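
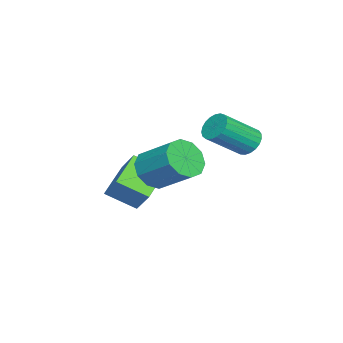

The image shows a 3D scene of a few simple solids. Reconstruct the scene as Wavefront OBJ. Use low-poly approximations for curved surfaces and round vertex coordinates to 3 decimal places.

v 1.217 2.169 -0.209
v 1.579 1.932 -0.771
v 2.646 0.815 0.386
v 2.283 1.051 0.949
v 1.738 2.168 -0.69
v 2.805 1.05 0.467
v 1.807 2.403 -0.526
v 2.873 1.286 0.631
v 1.773 2.598 -0.307
v 2.84 1.481 0.85
v 1.644 2.719 -0.071
v 2.71 1.602 1.086
v 1.44 2.745 0.141
v 2.507 1.627 1.298
v 1.198 2.671 0.293
v 2.265 1.553 1.45
v 0.959 2.51 0.358
v 2.026 1.393 1.515
v 0.765 2.29 0.325
v 1.831 1.173 1.482
v 0.648 2.049 0.2
v 1.715 0.932 1.357
v 0.63 1.829 0.004
v 1.697 0.712 1.161
v 0.714 1.668 -0.228
v 1.78 0.551 0.929
v 0.884 1.593 -0.458
v 1.951 0.476 0.699
v 1.112 1.618 -0.644
v 2.178 0.5 0.513
v 1.358 1.738 -0.755
v 2.424 0.62 0.402
v 1.001 -2.57 -4.732
v 1.219 -3.903 -3.95
v -0.639 -2.352 -3.904
v -0.421 -3.684 -3.122
v 1.641 -1.836 -3.658
v 1.859 -3.168 -2.876
v 0.001 -1.617 -2.83
v 0.219 -2.95 -2.048
v 3.206 -1.127 -1.317
v 4.08 -1.127 -1.78
v 4.649 0.347 -0.706
v 3.774 0.347 -0.243
v 3.703 -0.756 -2.089
v 4.272 0.717 -1.014
v 3.136 -0.527 -2.102
v 3.705 0.946 -1.028
v 2.595 -0.527 -1.816
v 3.164 0.946 -0.742
v 2.288 -0.756 -1.339
v 2.857 0.717 -0.265
v 2.331 -1.127 -0.854
v 2.9 0.347 0.22
v 2.708 -1.497 -0.546
v 3.277 -0.024 0.529
v 3.275 -1.726 -0.532
v 3.844 -0.253 0.542
v 3.816 -1.726 -0.818
v 4.385 -0.253 0.256
v 4.123 -1.497 -1.295
v 4.692 -0.024 -0.221
f 2 1 5
f 2 5 3
f 3 5 6
f 3 6 4
f 5 1 7
f 5 7 6
f 6 7 8
f 6 8 4
f 7 1 9
f 7 9 8
f 8 9 10
f 8 10 4
f 9 1 11
f 9 11 10
f 10 11 12
f 10 12 4
f 11 1 13
f 11 13 12
f 12 13 14
f 12 14 4
f 13 1 15
f 13 15 14
f 14 15 16
f 14 16 4
f 15 1 17
f 15 17 16
f 16 17 18
f 16 18 4
f 17 1 19
f 17 19 18
f 18 19 20
f 18 20 4
f 19 1 21
f 19 21 20
f 20 21 22
f 20 22 4
f 21 1 23
f 21 23 22
f 22 23 24
f 22 24 4
f 23 1 25
f 23 25 24
f 24 25 26
f 24 26 4
f 25 1 27
f 25 27 26
f 26 27 28
f 26 28 4
f 27 1 29
f 27 29 28
f 28 29 30
f 28 30 4
f 29 1 31
f 29 31 30
f 30 31 32
f 30 32 4
f 31 1 2
f 31 2 32
f 32 2 3
f 32 3 4
f 34 36 33
f 37 34 33
f 33 36 35
f 35 37 33
f 34 40 36
f 38 34 37
f 38 40 34
f 36 40 35
f 39 37 35
f 35 40 39
f 39 38 37
f 40 38 39
f 42 41 45
f 42 45 43
f 43 45 46
f 43 46 44
f 45 41 47
f 45 47 46
f 46 47 48
f 46 48 44
f 47 41 49
f 47 49 48
f 48 49 50
f 48 50 44
f 49 41 51
f 49 51 50
f 50 51 52
f 50 52 44
f 51 41 53
f 51 53 52
f 52 53 54
f 52 54 44
f 53 41 55
f 53 55 54
f 54 55 56
f 54 56 44
f 55 41 57
f 55 57 56
f 56 57 58
f 56 58 44
f 57 41 59
f 57 59 58
f 58 59 60
f 58 60 44
f 59 41 61
f 59 61 60
f 60 61 62
f 60 62 44
f 61 41 42
f 61 42 62
f 62 42 43
f 62 43 44



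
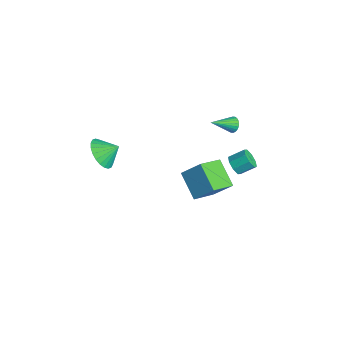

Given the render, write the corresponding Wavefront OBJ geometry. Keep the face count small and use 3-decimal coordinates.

v -2.145 4.101 0.511
v -1.723 3.923 0.207
v -2.155 2.679 1.329
v -1.62 4.016 0.371
v -1.598 4.123 0.556
v -1.658 4.226 0.734
v -1.793 4.31 0.878
v -1.982 4.362 0.966
v -2.195 4.374 0.985
v -2.401 4.345 0.932
v -2.568 4.278 0.814
v -2.67 4.185 0.651
v -2.693 4.078 0.466
v -2.632 3.975 0.288
v -2.497 3.891 0.143
v -2.309 3.839 0.055
v -2.095 3.827 0.036
v -1.889 3.856 0.09
v 1.331 2.533 0.675
v 1.834 2.207 0.975
v 2.072 3.082 1.525
v 1.569 3.407 1.225
v 1.981 2.44 0.542
v 2.219 3.314 1.092
v 1.747 2.726 0.187
v 1.985 3.601 0.737
v 1.27 2.9 0.118
v 1.507 3.774 0.668
v 0.828 2.858 0.375
v 1.066 3.733 0.925
v 0.681 2.626 0.808
v 0.919 3.5 1.358
v 0.915 2.339 1.163
v 1.153 3.214 1.713
v 1.393 2.166 1.232
v 1.63 3.04 1.782
v 1.122 0.155 -1.771
v -0.471 0.067 -0.795
v 0.509 1.659 -2.636
v -1.084 1.571 -1.661
v 1.764 1.069 -0.639
v 0.171 0.981 0.336
v 1.151 2.573 -1.505
v -0.442 2.485 -0.529
v -1.3 -4.368 2.272
v -0.595 -5.011 2.709
v -0.92 -3.492 2.948
v -0.381 -4.861 2.394
v -0.306 -4.635 2.061
v -0.383 -4.369 1.759
v -0.6 -4.102 1.535
v -0.923 -3.876 1.424
v -1.303 -3.725 1.442
v -1.683 -3.672 1.585
v -2.004 -3.724 1.834
v -2.219 -3.875 2.149
v -2.293 -4.101 2.483
v -2.216 -4.367 2.784
v -2 -4.634 3.008
v -1.677 -4.86 3.119
v -1.296 -5.011 3.102
v -0.916 -5.064 2.958
f 2 1 4
f 2 4 3
f 4 1 5
f 4 5 3
f 5 1 6
f 5 6 3
f 6 1 7
f 6 7 3
f 7 1 8
f 7 8 3
f 8 1 9
f 8 9 3
f 9 1 10
f 9 10 3
f 10 1 11
f 10 11 3
f 11 1 12
f 11 12 3
f 12 1 13
f 12 13 3
f 13 1 14
f 13 14 3
f 14 1 15
f 14 15 3
f 15 1 16
f 15 16 3
f 16 1 17
f 16 17 3
f 17 1 18
f 17 18 3
f 18 1 2
f 18 2 3
f 20 19 23
f 20 23 21
f 21 23 24
f 21 24 22
f 23 19 25
f 23 25 24
f 24 25 26
f 24 26 22
f 25 19 27
f 25 27 26
f 26 27 28
f 26 28 22
f 27 19 29
f 27 29 28
f 28 29 30
f 28 30 22
f 29 19 31
f 29 31 30
f 30 31 32
f 30 32 22
f 31 19 33
f 31 33 32
f 32 33 34
f 32 34 22
f 33 19 35
f 33 35 34
f 34 35 36
f 34 36 22
f 35 19 20
f 35 20 36
f 36 20 21
f 36 21 22
f 38 40 37
f 41 38 37
f 37 40 39
f 39 41 37
f 38 44 40
f 42 38 41
f 42 44 38
f 40 44 39
f 43 41 39
f 39 44 43
f 43 42 41
f 44 42 43
f 46 45 48
f 46 48 47
f 48 45 49
f 48 49 47
f 49 45 50
f 49 50 47
f 50 45 51
f 50 51 47
f 51 45 52
f 51 52 47
f 52 45 53
f 52 53 47
f 53 45 54
f 53 54 47
f 54 45 55
f 54 55 47
f 55 45 56
f 55 56 47
f 56 45 57
f 56 57 47
f 57 45 58
f 57 58 47
f 58 45 59
f 58 59 47
f 59 45 60
f 59 60 47
f 60 45 61
f 60 61 47
f 61 45 62
f 61 62 47
f 62 45 46
f 62 46 47



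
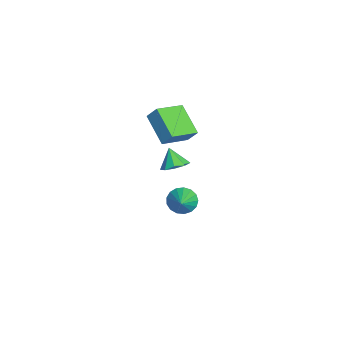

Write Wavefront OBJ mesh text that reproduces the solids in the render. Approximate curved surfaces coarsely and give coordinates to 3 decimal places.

v -4.949 0.592 1.099
v -4.65 1.128 1.926
v -3.287 1.324 0.024
v -2.988 1.859 0.851
v -3.912 -0.899 1.689
v -3.613 -0.364 2.516
v -2.25 -0.168 0.614
v -1.951 0.368 1.441
v 2.904 0.568 0.225
v 3.339 1.026 -0.328
v 4.096 0.412 1.035
v 3.198 1.298 -0.068
v 2.989 1.403 0.26
v 2.761 1.316 0.579
v 2.566 1.058 0.818
v 2.448 0.688 0.92
v 2.434 0.29 0.864
v 2.528 -0.044 0.661
v 2.708 -0.238 0.358
v 2.933 -0.247 0.025
v 3.151 -0.07 -0.262
v 3.312 0.254 -0.438
v 3.38 0.649 -0.462
v -2.695 0.593 -1.71
v -1.932 0.522 -1.276
v -3.325 0.287 -0.65
v -2.14 1.086 -1.237
v -2.607 1.419 -1.419
v -3.115 1.366 -1.737
v -3.427 0.951 -2.042
v -3.396 0.369 -2.192
v -3.037 -0.109 -2.116
v -2.518 -0.258 -1.85
v -2.082 -0.009 -1.518
f 2 4 1
f 5 2 1
f 1 4 3
f 3 5 1
f 2 8 4
f 6 2 5
f 6 8 2
f 4 8 3
f 7 5 3
f 3 8 7
f 7 6 5
f 8 6 7
f 10 9 12
f 10 12 11
f 12 9 13
f 12 13 11
f 13 9 14
f 13 14 11
f 14 9 15
f 14 15 11
f 15 9 16
f 15 16 11
f 16 9 17
f 16 17 11
f 17 9 18
f 17 18 11
f 18 9 19
f 18 19 11
f 19 9 20
f 19 20 11
f 20 9 21
f 20 21 11
f 21 9 22
f 21 22 11
f 22 9 23
f 22 23 11
f 23 9 10
f 23 10 11
f 25 24 27
f 25 27 26
f 27 24 28
f 27 28 26
f 28 24 29
f 28 29 26
f 29 24 30
f 29 30 26
f 30 24 31
f 30 31 26
f 31 24 32
f 31 32 26
f 32 24 33
f 32 33 26
f 33 24 34
f 33 34 26
f 34 24 25
f 34 25 26



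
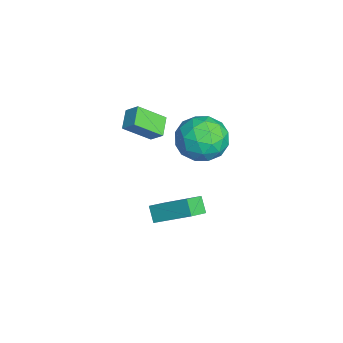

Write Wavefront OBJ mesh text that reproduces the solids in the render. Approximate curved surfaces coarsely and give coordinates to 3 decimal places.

v -1.812 -2.128 1.142
v -2.698 -1.931 1.563
v -2.005 -0.938 0.183
v -2.89 -0.742 0.604
v -1.45 -1.638 1.676
v -2.335 -1.442 2.097
v -1.642 -0.449 0.717
v -2.528 -0.252 1.138
v -2.625 1.993 -0.518
v -1.983 2.289 0.49
v -2.077 0.091 -0.31
v -1.435 0.387 0.698
v -2.664 0.432 0.716
v -3.003 1.608 0.588
v -1.057 0.772 -0.408
v -1.396 1.948 -0.536
v -1.014 1.534 0.557
v -2.007 1.324 1.252
v -2.053 1.056 -1.072
v -3.046 0.846 -0.377
v -2.352 2.308 -0.032
v -1.708 0.072 0.212
v -2.43 0.099 0.223
v -2.053 0.272 0.815
v -2.952 1.908 0.025
v -2.574 2.081 0.617
v -2.975 0.99 0.751
v -1.486 0.299 -0.437
v -1.108 0.472 0.155
v -2.007 2.108 -0.635
v -1.63 2.281 -0.043
v -1.085 1.39 -0.571
v -1.405 2.038 0.6
v -1.083 0.92 0.722
v -0.861 1.147 0.072
v -1.06 1.838 -0.003
v -1.989 1.914 1.008
v -1.667 0.796 1.13
v -2.389 0.823 1.141
v -2.589 1.514 1.066
v -1.419 1.471 1.048
v -2.393 1.584 -0.95
v -2.071 0.466 -0.828
v -1.471 0.866 -0.886
v -1.671 1.557 -0.961
v -2.977 1.46 -0.542
v -2.655 0.342 -0.42
v -3 0.542 0.183
v -3.199 1.233 0.108
v -2.641 0.909 -0.868
v -2.156 -0.407 -4.295
v -1.485 -1.072 -3.837
v -1.377 1.138 -3.195
v -0.706 0.473 -2.737
v -1.574 -0.253 -4.923
v -0.903 -0.918 -4.465
v -0.795 1.292 -3.823
v -0.124 0.627 -3.365
f 2 4 1
f 5 2 1
f 1 4 3
f 3 5 1
f 2 8 4
f 6 2 5
f 6 8 2
f 4 8 3
f 7 5 3
f 3 8 7
f 7 6 5
f 8 6 7
f 9 46 25
f 46 20 49
f 25 49 14
f 46 49 25
f 9 25 21
f 25 14 26
f 21 26 10
f 25 26 21
f 9 21 30
f 21 10 31
f 30 31 16
f 21 31 30
f 9 30 42
f 30 16 45
f 42 45 19
f 30 45 42
f 9 42 46
f 42 19 50
f 46 50 20
f 42 50 46
f 10 26 37
f 26 14 40
f 37 40 18
f 26 40 37
f 14 49 27
f 49 20 48
f 27 48 13
f 49 48 27
f 20 50 47
f 50 19 43
f 47 43 11
f 50 43 47
f 19 45 44
f 45 16 32
f 44 32 15
f 45 32 44
f 16 31 36
f 31 10 33
f 36 33 17
f 31 33 36
f 12 38 24
f 38 18 39
f 24 39 13
f 38 39 24
f 12 24 22
f 24 13 23
f 22 23 11
f 24 23 22
f 12 22 29
f 22 11 28
f 29 28 15
f 22 28 29
f 12 29 34
f 29 15 35
f 34 35 17
f 29 35 34
f 12 34 38
f 34 17 41
f 38 41 18
f 34 41 38
f 13 39 27
f 39 18 40
f 27 40 14
f 39 40 27
f 11 23 47
f 23 13 48
f 47 48 20
f 23 48 47
f 15 28 44
f 28 11 43
f 44 43 19
f 28 43 44
f 17 35 36
f 35 15 32
f 36 32 16
f 35 32 36
f 18 41 37
f 41 17 33
f 37 33 10
f 41 33 37
f 52 54 51
f 55 52 51
f 51 54 53
f 53 55 51
f 52 58 54
f 56 52 55
f 56 58 52
f 54 58 53
f 57 55 53
f 53 58 57
f 57 56 55
f 58 56 57



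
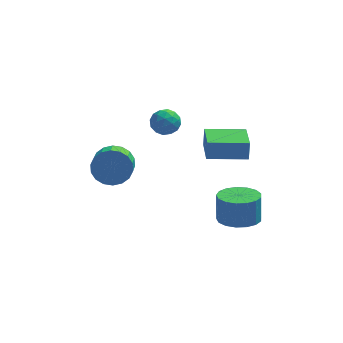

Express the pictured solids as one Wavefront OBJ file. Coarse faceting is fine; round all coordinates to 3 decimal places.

v -2.841 -2.754 -0.804
v -2.082 -2.501 -0.187
v -2.161 -3.553 0.341
v -2.919 -3.806 -0.276
v -2.445 -2.361 0.038
v -2.524 -3.413 0.566
v -2.886 -2.299 0.096
v -2.965 -3.351 0.624
v -3.319 -2.327 -0.024
v -3.397 -3.379 0.505
v -3.656 -2.439 -0.298
v -3.735 -3.491 0.23
v -3.832 -2.614 -0.673
v -3.911 -3.666 -0.145
v -3.812 -2.817 -1.074
v -3.891 -3.869 -0.545
v -3.599 -3.007 -1.421
v -3.678 -4.059 -0.893
v -3.236 -3.147 -1.646
v -3.315 -4.199 -1.118
v -2.795 -3.209 -1.704
v -2.874 -4.261 -1.176
v -2.363 -3.181 -1.585
v -2.441 -4.233 -1.056
v -2.025 -3.069 -1.31
v -2.104 -4.121 -0.782
v -1.849 -2.894 -0.935
v -1.928 -3.946 -0.407
v -1.869 -2.691 -0.535
v -1.948 -3.743 -0.006
v -1.125 0.538 -0.354
v -0.717 0.676 -1.039
v -0.023 0.124 0.219
v 0.385 0.262 -0.466
v 0.097 0.883 -0.034
v -0.584 1.139 -0.389
v -0.156 -0.339 -0.431
v -0.837 -0.083 -0.786
v -0.118 0.134 -1.087
v 0.039 0.889 -0.842
v -0.779 -0.089 0.022
v -0.622 0.666 0.267
v -1.018 0.644 -0.747
v 0.278 0.156 -0.073
v 0.108 0.521 0.181
v 0.349 0.603 -0.222
v -0.94 0.916 -0.365
v -0.7 0.997 -0.767
v -0.221 1.118 -0.176
v -0.04 -0.197 -0.053
v 0.2 -0.116 -0.455
v -1.089 0.197 -0.598
v -0.848 0.279 -1.001
v -0.519 -0.318 -0.644
v -0.426 0.406 -1.178
v 0.222 0.162 -0.841
v -0.096 -0.191 -0.821
v -0.496 -0.04 -1.029
v -0.334 0.85 -1.034
v 0.314 0.606 -0.696
v 0.145 0.972 -0.443
v -0.256 1.122 -0.651
v 0.019 0.531 -1.062
v -1.054 0.194 -0.124
v -0.406 -0.05 0.214
v -0.484 -0.322 -0.169
v -0.885 -0.172 -0.377
v -0.962 0.638 0.021
v -0.314 0.394 0.358
v -0.244 0.84 0.209
v -0.644 0.991 0.001
v -0.759 0.269 0.242
v 3.072 -3.796 -4.226
v 4.135 -3.613 -4.276
v 4.131 -3.202 -2.844
v 3.068 -3.384 -2.794
v 3.925 -3.159 -4.407
v 3.922 -2.748 -2.975
v 3.52 -2.851 -4.496
v 3.517 -2.44 -3.064
v 3.012 -2.759 -4.524
v 3.009 -2.348 -3.092
v 2.518 -2.905 -4.483
v 2.514 -2.494 -3.051
v 2.151 -3.255 -4.384
v 2.147 -2.843 -2.952
v 1.994 -3.728 -4.248
v 1.99 -3.317 -2.816
v 2.085 -4.217 -4.107
v 2.081 -3.806 -2.675
v 2.401 -4.61 -3.994
v 2.398 -4.199 -2.562
v 2.872 -4.816 -3.934
v 2.868 -4.405 -2.501
v 3.388 -4.788 -3.94
v 3.384 -4.377 -2.508
v 3.832 -4.533 -4.012
v 3.828 -4.122 -2.58
v 4.101 -4.109 -4.133
v 4.098 -3.698 -2.701
v 1.564 -1.621 -1.549
v 1.614 -1.373 -0.54
v 1.481 0.165 -1.983
v 1.53 0.413 -0.975
v 3.61 -1.553 -1.665
v 3.659 -1.305 -0.657
v 3.526 0.233 -2.1
v 3.576 0.481 -1.091
f 2 1 5
f 2 5 3
f 3 5 6
f 3 6 4
f 5 1 7
f 5 7 6
f 6 7 8
f 6 8 4
f 7 1 9
f 7 9 8
f 8 9 10
f 8 10 4
f 9 1 11
f 9 11 10
f 10 11 12
f 10 12 4
f 11 1 13
f 11 13 12
f 12 13 14
f 12 14 4
f 13 1 15
f 13 15 14
f 14 15 16
f 14 16 4
f 15 1 17
f 15 17 16
f 16 17 18
f 16 18 4
f 17 1 19
f 17 19 18
f 18 19 20
f 18 20 4
f 19 1 21
f 19 21 20
f 20 21 22
f 20 22 4
f 21 1 23
f 21 23 22
f 22 23 24
f 22 24 4
f 23 1 25
f 23 25 24
f 24 25 26
f 24 26 4
f 25 1 27
f 25 27 26
f 26 27 28
f 26 28 4
f 27 1 29
f 27 29 28
f 28 29 30
f 28 30 4
f 29 1 2
f 29 2 30
f 30 2 3
f 30 3 4
f 31 68 47
f 68 42 71
f 47 71 36
f 68 71 47
f 31 47 43
f 47 36 48
f 43 48 32
f 47 48 43
f 31 43 52
f 43 32 53
f 52 53 38
f 43 53 52
f 31 52 64
f 52 38 67
f 64 67 41
f 52 67 64
f 31 64 68
f 64 41 72
f 68 72 42
f 64 72 68
f 32 48 59
f 48 36 62
f 59 62 40
f 48 62 59
f 36 71 49
f 71 42 70
f 49 70 35
f 71 70 49
f 42 72 69
f 72 41 65
f 69 65 33
f 72 65 69
f 41 67 66
f 67 38 54
f 66 54 37
f 67 54 66
f 38 53 58
f 53 32 55
f 58 55 39
f 53 55 58
f 34 60 46
f 60 40 61
f 46 61 35
f 60 61 46
f 34 46 44
f 46 35 45
f 44 45 33
f 46 45 44
f 34 44 51
f 44 33 50
f 51 50 37
f 44 50 51
f 34 51 56
f 51 37 57
f 56 57 39
f 51 57 56
f 34 56 60
f 56 39 63
f 60 63 40
f 56 63 60
f 35 61 49
f 61 40 62
f 49 62 36
f 61 62 49
f 33 45 69
f 45 35 70
f 69 70 42
f 45 70 69
f 37 50 66
f 50 33 65
f 66 65 41
f 50 65 66
f 39 57 58
f 57 37 54
f 58 54 38
f 57 54 58
f 40 63 59
f 63 39 55
f 59 55 32
f 63 55 59
f 74 73 77
f 74 77 75
f 75 77 78
f 75 78 76
f 77 73 79
f 77 79 78
f 78 79 80
f 78 80 76
f 79 73 81
f 79 81 80
f 80 81 82
f 80 82 76
f 81 73 83
f 81 83 82
f 82 83 84
f 82 84 76
f 83 73 85
f 83 85 84
f 84 85 86
f 84 86 76
f 85 73 87
f 85 87 86
f 86 87 88
f 86 88 76
f 87 73 89
f 87 89 88
f 88 89 90
f 88 90 76
f 89 73 91
f 89 91 90
f 90 91 92
f 90 92 76
f 91 73 93
f 91 93 92
f 92 93 94
f 92 94 76
f 93 73 95
f 93 95 94
f 94 95 96
f 94 96 76
f 95 73 97
f 95 97 96
f 96 97 98
f 96 98 76
f 97 73 99
f 97 99 98
f 98 99 100
f 98 100 76
f 99 73 74
f 99 74 100
f 100 74 75
f 100 75 76
f 102 104 101
f 105 102 101
f 101 104 103
f 103 105 101
f 102 108 104
f 106 102 105
f 106 108 102
f 104 108 103
f 107 105 103
f 103 108 107
f 107 106 105
f 108 106 107



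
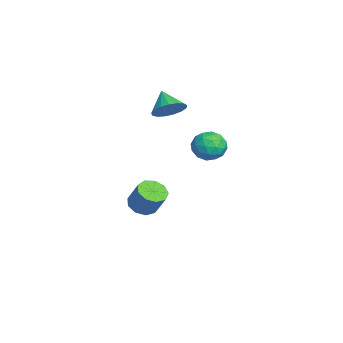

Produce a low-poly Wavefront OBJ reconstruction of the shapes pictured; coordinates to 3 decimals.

v 2.381 3.586 2.615
v 2.901 2.739 2.991
v 1.559 2.581 1.489
v 2.079 1.734 1.865
v 1.35 2.22 2.466
v 1.858 2.841 3.161
v 2.602 2.479 1.319
v 3.11 3.1 2.014
v 3.038 2.056 2.19
v 2.263 1.895 2.899
v 2.197 3.425 1.581
v 1.422 3.264 2.29
v 2.713 3.251 2.902
v 1.747 2.069 1.578
v 1.318 2.354 1.931
v 1.624 1.857 2.152
v 2.1 3.31 3.002
v 2.405 2.813 3.223
v 1.494 2.507 2.914
v 2.055 2.507 1.257
v 2.36 2.01 1.478
v 2.836 3.463 2.328
v 3.142 2.966 2.549
v 2.966 2.813 1.566
v 3.099 2.351 2.652
v 2.616 1.761 1.99
v 2.924 2.199 1.669
v 3.222 2.564 2.078
v 2.644 2.257 3.068
v 2.161 1.666 2.407
v 1.732 1.951 2.76
v 2.031 2.317 3.169
v 2.724 1.855 2.598
v 2.299 3.654 2.073
v 1.816 3.063 1.412
v 2.429 3.003 1.311
v 2.728 3.369 1.72
v 1.844 3.559 2.49
v 1.361 2.969 1.828
v 1.238 2.756 2.402
v 1.536 3.121 2.811
v 1.736 3.465 1.882
v -2.365 -0.675 -4.642
v -1.533 -0.542 -5.102
v -0.823 0.008 -3.659
v -1.655 -0.125 -3.198
v -1.896 0.005 -5.131
v -1.186 0.555 -3.688
v -2.479 0.233 -4.932
v -1.769 0.783 -3.488
v -3.008 0.037 -4.596
v -2.298 0.586 -3.153
v -3.237 -0.493 -4.282
v -2.526 0.057 -2.839
v -3.057 -1.108 -4.136
v -2.347 -0.558 -2.693
v -2.554 -1.52 -4.227
v -1.844 -0.97 -2.783
v -1.963 -1.537 -4.511
v -1.252 -0.987 -3.068
v -1.559 -1.15 -4.857
v -0.849 -0.6 -3.414
v -1.82 0.837 3.206
v -1.092 0.755 3.972
v -2.94 0.483 4.234
v -1.231 1.243 3.989
v -1.505 1.638 3.826
v -1.852 1.849 3.521
v -2.191 1.828 3.145
v -2.445 1.581 2.782
v -2.557 1.163 2.517
v -2.499 0.671 2.409
v -2.286 0.216 2.485
v -1.967 -0.096 2.725
v -1.613 -0.194 3.076
v -1.308 -0.056 3.457
v -1.119 0.286 3.78
f 1 38 17
f 38 12 41
f 17 41 6
f 38 41 17
f 1 17 13
f 17 6 18
f 13 18 2
f 17 18 13
f 1 13 22
f 13 2 23
f 22 23 8
f 13 23 22
f 1 22 34
f 22 8 37
f 34 37 11
f 22 37 34
f 1 34 38
f 34 11 42
f 38 42 12
f 34 42 38
f 2 18 29
f 18 6 32
f 29 32 10
f 18 32 29
f 6 41 19
f 41 12 40
f 19 40 5
f 41 40 19
f 12 42 39
f 42 11 35
f 39 35 3
f 42 35 39
f 11 37 36
f 37 8 24
f 36 24 7
f 37 24 36
f 8 23 28
f 23 2 25
f 28 25 9
f 23 25 28
f 4 30 16
f 30 10 31
f 16 31 5
f 30 31 16
f 4 16 14
f 16 5 15
f 14 15 3
f 16 15 14
f 4 14 21
f 14 3 20
f 21 20 7
f 14 20 21
f 4 21 26
f 21 7 27
f 26 27 9
f 21 27 26
f 4 26 30
f 26 9 33
f 30 33 10
f 26 33 30
f 5 31 19
f 31 10 32
f 19 32 6
f 31 32 19
f 3 15 39
f 15 5 40
f 39 40 12
f 15 40 39
f 7 20 36
f 20 3 35
f 36 35 11
f 20 35 36
f 9 27 28
f 27 7 24
f 28 24 8
f 27 24 28
f 10 33 29
f 33 9 25
f 29 25 2
f 33 25 29
f 44 43 47
f 44 47 45
f 45 47 48
f 45 48 46
f 47 43 49
f 47 49 48
f 48 49 50
f 48 50 46
f 49 43 51
f 49 51 50
f 50 51 52
f 50 52 46
f 51 43 53
f 51 53 52
f 52 53 54
f 52 54 46
f 53 43 55
f 53 55 54
f 54 55 56
f 54 56 46
f 55 43 57
f 55 57 56
f 56 57 58
f 56 58 46
f 57 43 59
f 57 59 58
f 58 59 60
f 58 60 46
f 59 43 61
f 59 61 60
f 60 61 62
f 60 62 46
f 61 43 44
f 61 44 62
f 62 44 45
f 62 45 46
f 64 63 66
f 64 66 65
f 66 63 67
f 66 67 65
f 67 63 68
f 67 68 65
f 68 63 69
f 68 69 65
f 69 63 70
f 69 70 65
f 70 63 71
f 70 71 65
f 71 63 72
f 71 72 65
f 72 63 73
f 72 73 65
f 73 63 74
f 73 74 65
f 74 63 75
f 74 75 65
f 75 63 76
f 75 76 65
f 76 63 77
f 76 77 65
f 77 63 64
f 77 64 65



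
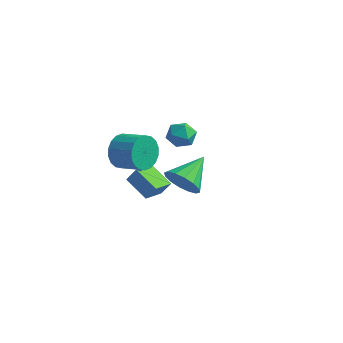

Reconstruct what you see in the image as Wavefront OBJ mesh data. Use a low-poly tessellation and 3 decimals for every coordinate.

v -2.3 -1.678 -3.409
v -3.505 -1.421 -2.786
v -2.238 -0.551 -3.754
v -3.443 -0.294 -3.131
v -1.897 -1.486 -2.709
v -3.102 -1.229 -2.086
v -1.835 -0.359 -3.054
v -3.04 -0.102 -2.431
v -3.928 -1.126 -1.214
v -3.657 -0.708 -2.011
v -2.382 -0.755 -1.603
v -2.652 -1.174 -0.806
v -3.727 -0.384 -1.755
v -2.452 -0.432 -1.347
v -3.837 -0.208 -1.392
v -2.561 -0.255 -0.984
v -3.964 -0.213 -0.994
v -2.689 -0.261 -0.586
v -4.085 -0.399 -0.639
v -2.809 -0.447 -0.231
v -4.174 -0.73 -0.398
v -2.899 -0.777 0.01
v -4.215 -1.138 -0.319
v -2.939 -1.186 0.089
v -4.198 -1.545 -0.417
v -2.923 -1.592 -0.009
v -4.128 -1.868 -0.673
v -2.853 -1.916 -0.265
v -4.019 -2.045 -1.036
v -2.743 -2.092 -0.628
v -3.891 -2.039 -1.434
v -2.616 -2.087 -1.026
v -3.771 -1.853 -1.789
v -2.495 -1.901 -1.381
v -3.681 -1.523 -2.03
v -2.406 -1.57 -1.622
v -3.641 -1.114 -2.109
v -2.365 -1.162 -1.701
v -2.526 2.318 -1.652
v -2.077 1.712 -1.797
v -3.163 1.648 -0.823
v -2.714 1.042 -0.968
v -2.426 1.655 -0.607
v -2.033 2.07 -1.119
v -3.207 1.29 -1.501
v -2.814 1.705 -2.013
v -2.498 1.077 -1.704
v -2.016 1.303 -1.151
v -3.224 2.057 -1.469
v -2.742 2.283 -0.916
v 1.425 -4.536 1.002
v 2.215 -4.416 0.633
v 1.555 -3.064 1.758
v 1.919 -4.238 0.337
v 1.49 -4.139 0.219
v 1.044 -4.147 0.31
v 0.7 -4.259 0.587
v 0.55 -4.445 0.975
v 0.635 -4.655 1.37
v 0.931 -4.834 1.666
v 1.36 -4.933 1.785
v 1.806 -4.925 1.693
v 2.15 -4.813 1.416
v 2.3 -4.627 1.028
f 2 4 1
f 5 2 1
f 1 4 3
f 3 5 1
f 2 8 4
f 6 2 5
f 6 8 2
f 4 8 3
f 7 5 3
f 3 8 7
f 7 6 5
f 8 6 7
f 10 9 13
f 10 13 11
f 11 13 14
f 11 14 12
f 13 9 15
f 13 15 14
f 14 15 16
f 14 16 12
f 15 9 17
f 15 17 16
f 16 17 18
f 16 18 12
f 17 9 19
f 17 19 18
f 18 19 20
f 18 20 12
f 19 9 21
f 19 21 20
f 20 21 22
f 20 22 12
f 21 9 23
f 21 23 22
f 22 23 24
f 22 24 12
f 23 9 25
f 23 25 24
f 24 25 26
f 24 26 12
f 25 9 27
f 25 27 26
f 26 27 28
f 26 28 12
f 27 9 29
f 27 29 28
f 28 29 30
f 28 30 12
f 29 9 31
f 29 31 30
f 30 31 32
f 30 32 12
f 31 9 33
f 31 33 32
f 32 33 34
f 32 34 12
f 33 9 35
f 33 35 34
f 34 35 36
f 34 36 12
f 35 9 37
f 35 37 36
f 36 37 38
f 36 38 12
f 37 9 10
f 37 10 38
f 38 10 11
f 38 11 12
f 39 50 44
f 39 44 40
f 39 40 46
f 39 46 49
f 39 49 50
f 40 44 48
f 44 50 43
f 50 49 41
f 49 46 45
f 46 40 47
f 42 48 43
f 42 43 41
f 42 41 45
f 42 45 47
f 42 47 48
f 43 48 44
f 41 43 50
f 45 41 49
f 47 45 46
f 48 47 40
f 52 51 54
f 52 54 53
f 54 51 55
f 54 55 53
f 55 51 56
f 55 56 53
f 56 51 57
f 56 57 53
f 57 51 58
f 57 58 53
f 58 51 59
f 58 59 53
f 59 51 60
f 59 60 53
f 60 51 61
f 60 61 53
f 61 51 62
f 61 62 53
f 62 51 63
f 62 63 53
f 63 51 64
f 63 64 53
f 64 51 52
f 64 52 53



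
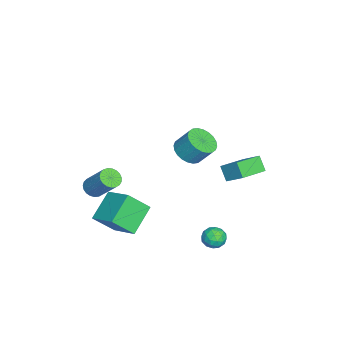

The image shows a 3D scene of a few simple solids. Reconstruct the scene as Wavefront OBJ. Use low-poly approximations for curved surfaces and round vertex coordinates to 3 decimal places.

v 2.333 -3.633 0.352
v 2.884 -3.483 -0.018
v 3.577 -2.378 1.458
v 3.027 -2.527 1.828
v 2.706 -3.275 -0.091
v 3.399 -2.17 1.385
v 2.464 -3.129 -0.086
v 3.157 -2.024 1.39
v 2.199 -3.07 -0.006
v 2.893 -1.965 1.47
v 1.958 -3.109 0.136
v 2.651 -2.003 1.612
v 1.781 -3.237 0.315
v 2.475 -2.132 1.791
v 1.7 -3.435 0.501
v 2.393 -2.329 1.977
v 1.729 -3.666 0.661
v 2.422 -2.561 2.137
v 1.861 -3.892 0.768
v 2.555 -2.786 2.244
v 2.076 -4.072 0.802
v 2.769 -2.967 2.278
v 2.335 -4.177 0.759
v 3.028 -3.072 2.235
v 2.594 -4.188 0.646
v 3.287 -3.083 2.122
v 2.807 -4.103 0.481
v 3.501 -2.997 1.957
v 2.939 -3.936 0.295
v 3.633 -2.831 1.771
v 2.966 -3.717 0.118
v 3.659 -2.612 1.594
v -4.879 3.763 -1.83
v -4.323 4.771 -0.981
v -4.333 4.191 -2.696
v -3.778 5.199 -1.848
v -3.382 2.621 -1.452
v -2.827 3.629 -0.604
v -2.837 3.049 -2.319
v -2.281 4.057 -1.47
v 0.876 -1.873 -1.994
v 1.342 -3.028 -0.736
v 2.035 -0.537 -1.195
v 2.501 -1.692 0.062
v 2.399 -2.508 -3.142
v 2.865 -3.663 -1.885
v 3.558 -1.172 -2.344
v 4.024 -2.327 -1.086
v 0.319 1.302 2.479
v 1.265 1.091 2.478
v 1.448 1.907 3.6
v 0.501 2.118 3.601
v 1.258 1.398 2.256
v 1.441 2.214 3.379
v 1.107 1.69 2.068
v 1.29 2.506 3.191
v 0.837 1.923 1.943
v 1.019 2.739 3.066
v 0.487 2.062 1.899
v 0.67 2.878 3.022
v 0.112 2.084 1.944
v 0.295 2.9 3.067
v -0.232 1.988 2.07
v -0.049 2.804 3.193
v -0.492 1.787 2.258
v -0.309 2.603 3.381
v -0.628 1.513 2.48
v -0.445 2.329 3.602
v -0.621 1.206 2.701
v -0.438 2.022 3.824
v -0.47 0.914 2.889
v -0.287 1.73 4.012
v -0.199 0.681 3.014
v -0.017 1.497 4.137
v 0.15 0.542 3.058
v 0.333 1.358 4.181
v 0.525 0.52 3.013
v 0.708 1.336 4.136
v 0.869 0.616 2.887
v 1.052 1.432 4.01
v 1.129 0.817 2.699
v 1.312 1.633 3.822
v 3.02 3.651 -3.047
v 3.463 3.718 -2.437
v 2.597 2.582 -2.623
v 3.04 2.649 -2.013
v 2.45 3.114 -2.105
v 2.711 3.775 -2.368
v 3.349 2.525 -2.692
v 3.61 3.186 -2.955
v 3.666 3.022 -2.218
v 3.11 3.387 -1.855
v 2.95 2.913 -3.205
v 2.394 3.278 -2.842
v 3.279 3.778 -2.779
v 2.781 2.522 -2.281
v 2.435 2.795 -2.335
v 2.695 2.835 -1.976
v 2.837 3.811 -2.739
v 3.097 3.851 -2.38
v 2.501 3.496 -2.185
v 2.963 2.449 -2.68
v 3.223 2.489 -2.321
v 3.365 3.465 -3.084
v 3.625 3.505 -2.725
v 3.559 2.804 -2.875
v 3.658 3.409 -2.292
v 3.41 2.781 -2.042
v 3.591 2.708 -2.442
v 3.745 3.096 -2.596
v 3.331 3.623 -2.078
v 3.083 2.995 -1.829
v 2.736 3.268 -1.883
v 2.89 3.656 -2.038
v 3.451 3.214 -1.949
v 2.977 3.305 -3.231
v 2.729 2.677 -2.982
v 3.17 2.644 -3.022
v 3.324 3.032 -3.177
v 2.65 3.519 -3.018
v 2.402 2.891 -2.768
v 2.315 3.204 -2.464
v 2.469 3.592 -2.618
v 2.609 3.086 -3.111
f 2 1 5
f 2 5 3
f 3 5 6
f 3 6 4
f 5 1 7
f 5 7 6
f 6 7 8
f 6 8 4
f 7 1 9
f 7 9 8
f 8 9 10
f 8 10 4
f 9 1 11
f 9 11 10
f 10 11 12
f 10 12 4
f 11 1 13
f 11 13 12
f 12 13 14
f 12 14 4
f 13 1 15
f 13 15 14
f 14 15 16
f 14 16 4
f 15 1 17
f 15 17 16
f 16 17 18
f 16 18 4
f 17 1 19
f 17 19 18
f 18 19 20
f 18 20 4
f 19 1 21
f 19 21 20
f 20 21 22
f 20 22 4
f 21 1 23
f 21 23 22
f 22 23 24
f 22 24 4
f 23 1 25
f 23 25 24
f 24 25 26
f 24 26 4
f 25 1 27
f 25 27 26
f 26 27 28
f 26 28 4
f 27 1 29
f 27 29 28
f 28 29 30
f 28 30 4
f 29 1 31
f 29 31 30
f 30 31 32
f 30 32 4
f 31 1 2
f 31 2 32
f 32 2 3
f 32 3 4
f 34 36 33
f 37 34 33
f 33 36 35
f 35 37 33
f 34 40 36
f 38 34 37
f 38 40 34
f 36 40 35
f 39 37 35
f 35 40 39
f 39 38 37
f 40 38 39
f 42 44 41
f 45 42 41
f 41 44 43
f 43 45 41
f 42 48 44
f 46 42 45
f 46 48 42
f 44 48 43
f 47 45 43
f 43 48 47
f 47 46 45
f 48 46 47
f 50 49 53
f 50 53 51
f 51 53 54
f 51 54 52
f 53 49 55
f 53 55 54
f 54 55 56
f 54 56 52
f 55 49 57
f 55 57 56
f 56 57 58
f 56 58 52
f 57 49 59
f 57 59 58
f 58 59 60
f 58 60 52
f 59 49 61
f 59 61 60
f 60 61 62
f 60 62 52
f 61 49 63
f 61 63 62
f 62 63 64
f 62 64 52
f 63 49 65
f 63 65 64
f 64 65 66
f 64 66 52
f 65 49 67
f 65 67 66
f 66 67 68
f 66 68 52
f 67 49 69
f 67 69 68
f 68 69 70
f 68 70 52
f 69 49 71
f 69 71 70
f 70 71 72
f 70 72 52
f 71 49 73
f 71 73 72
f 72 73 74
f 72 74 52
f 73 49 75
f 73 75 74
f 74 75 76
f 74 76 52
f 75 49 77
f 75 77 76
f 76 77 78
f 76 78 52
f 77 49 79
f 77 79 78
f 78 79 80
f 78 80 52
f 79 49 81
f 79 81 80
f 80 81 82
f 80 82 52
f 81 49 50
f 81 50 82
f 82 50 51
f 82 51 52
f 83 120 99
f 120 94 123
f 99 123 88
f 120 123 99
f 83 99 95
f 99 88 100
f 95 100 84
f 99 100 95
f 83 95 104
f 95 84 105
f 104 105 90
f 95 105 104
f 83 104 116
f 104 90 119
f 116 119 93
f 104 119 116
f 83 116 120
f 116 93 124
f 120 124 94
f 116 124 120
f 84 100 111
f 100 88 114
f 111 114 92
f 100 114 111
f 88 123 101
f 123 94 122
f 101 122 87
f 123 122 101
f 94 124 121
f 124 93 117
f 121 117 85
f 124 117 121
f 93 119 118
f 119 90 106
f 118 106 89
f 119 106 118
f 90 105 110
f 105 84 107
f 110 107 91
f 105 107 110
f 86 112 98
f 112 92 113
f 98 113 87
f 112 113 98
f 86 98 96
f 98 87 97
f 96 97 85
f 98 97 96
f 86 96 103
f 96 85 102
f 103 102 89
f 96 102 103
f 86 103 108
f 103 89 109
f 108 109 91
f 103 109 108
f 86 108 112
f 108 91 115
f 112 115 92
f 108 115 112
f 87 113 101
f 113 92 114
f 101 114 88
f 113 114 101
f 85 97 121
f 97 87 122
f 121 122 94
f 97 122 121
f 89 102 118
f 102 85 117
f 118 117 93
f 102 117 118
f 91 109 110
f 109 89 106
f 110 106 90
f 109 106 110
f 92 115 111
f 115 91 107
f 111 107 84
f 115 107 111



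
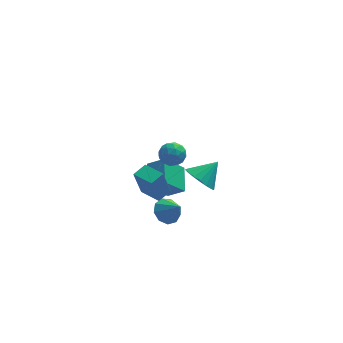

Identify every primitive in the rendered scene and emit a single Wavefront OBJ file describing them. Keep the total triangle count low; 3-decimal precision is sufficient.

v 1.636 0.16 -0.757
v 2.368 -0.124 -1.408
v 2.684 0.68 0.197
v 2.276 0.301 -1.538
v 2.057 0.698 -1.514
v 1.754 0.988 -1.34
v 1.428 1.114 -1.05
v 1.143 1.051 -0.702
v 0.956 0.812 -0.365
v 0.903 0.443 -0.106
v 0.995 0.018 0.024
v 1.215 -0.379 0
v 1.517 -0.669 -0.174
v 1.843 -0.795 -0.464
v 2.128 -0.732 -0.811
v 2.315 -0.492 -1.148
v 0.109 -2.063 4.239
v 0.494 -2.725 4.291
v -0.834 -2.655 3.689
v -0.449 -3.317 3.741
v -0.719 -2.979 4.375
v -0.136 -2.614 4.715
v -0.204 -2.766 3.265
v 0.379 -2.401 3.605
v 0.3 -3.16 3.688
v -0.017 -3.291 4.375
v -0.323 -2.089 3.605
v -0.64 -2.22 4.292
v 0.385 -2.342 4.313
v -0.725 -3.038 3.667
v -0.883 -2.839 4.04
v -0.657 -3.228 4.07
v 0.014 -2.277 4.563
v 0.241 -2.666 4.593
v -0.472 -2.815 4.643
v -0.581 -2.714 3.387
v -0.354 -3.103 3.417
v 0.317 -2.152 3.91
v 0.543 -2.541 3.94
v 0.132 -2.565 3.337
v 0.497 -2.987 3.99
v -0.058 -3.335 3.666
v 0.086 -3.011 3.387
v 0.429 -2.796 3.586
v 0.31 -3.064 4.393
v -0.244 -3.412 4.07
v -0.403 -3.213 4.443
v -0.06 -2.999 4.642
v 0.196 -3.32 4.039
v -0.096 -1.968 3.91
v -0.65 -2.316 3.587
v -0.28 -2.381 3.338
v 0.063 -2.167 3.537
v -0.282 -2.045 4.314
v -0.837 -2.393 3.99
v -0.769 -2.584 4.394
v -0.426 -2.369 4.593
v -0.536 -2.06 3.941
v -0.965 2.154 -2.883
v -0.054 1.76 -2.209
v -0.813 3.689 -2.19
v 0.098 3.294 -1.516
v 0.202 2.626 -4.184
v 1.113 2.231 -3.51
v 0.354 4.16 -3.491
v 1.265 3.766 -2.817
v -0.639 -0.605 -1.641
v -1.066 -0.83 0.083
v -1.469 0.445 -1.709
v -1.896 0.219 0.014
v 0.056 -0.039 -1.394
v -0.371 -0.265 0.329
v -0.774 1.01 -1.463
v -1.201 0.785 0.261
v -0.198 -0.542 -2.637
v 0.529 -0.477 -3.073
v 0.438 -1.238 -1.683
v 0.475 -0.027 -2.708
v 0.106 0.182 -2.31
v -0.405 0.052 -2.065
v -0.819 -0.356 -2.087
v -0.942 -0.851 -2.366
v -0.717 -1.201 -2.772
v -0.249 -1.243 -3.114
v 0.243 -0.957 -3.233
f 2 1 4
f 2 4 3
f 4 1 5
f 4 5 3
f 5 1 6
f 5 6 3
f 6 1 7
f 6 7 3
f 7 1 8
f 7 8 3
f 8 1 9
f 8 9 3
f 9 1 10
f 9 10 3
f 10 1 11
f 10 11 3
f 11 1 12
f 11 12 3
f 12 1 13
f 12 13 3
f 13 1 14
f 13 14 3
f 14 1 15
f 14 15 3
f 15 1 16
f 15 16 3
f 16 1 2
f 16 2 3
f 17 54 33
f 54 28 57
f 33 57 22
f 54 57 33
f 17 33 29
f 33 22 34
f 29 34 18
f 33 34 29
f 17 29 38
f 29 18 39
f 38 39 24
f 29 39 38
f 17 38 50
f 38 24 53
f 50 53 27
f 38 53 50
f 17 50 54
f 50 27 58
f 54 58 28
f 50 58 54
f 18 34 45
f 34 22 48
f 45 48 26
f 34 48 45
f 22 57 35
f 57 28 56
f 35 56 21
f 57 56 35
f 28 58 55
f 58 27 51
f 55 51 19
f 58 51 55
f 27 53 52
f 53 24 40
f 52 40 23
f 53 40 52
f 24 39 44
f 39 18 41
f 44 41 25
f 39 41 44
f 20 46 32
f 46 26 47
f 32 47 21
f 46 47 32
f 20 32 30
f 32 21 31
f 30 31 19
f 32 31 30
f 20 30 37
f 30 19 36
f 37 36 23
f 30 36 37
f 20 37 42
f 37 23 43
f 42 43 25
f 37 43 42
f 20 42 46
f 42 25 49
f 46 49 26
f 42 49 46
f 21 47 35
f 47 26 48
f 35 48 22
f 47 48 35
f 19 31 55
f 31 21 56
f 55 56 28
f 31 56 55
f 23 36 52
f 36 19 51
f 52 51 27
f 36 51 52
f 25 43 44
f 43 23 40
f 44 40 24
f 43 40 44
f 26 49 45
f 49 25 41
f 45 41 18
f 49 41 45
f 60 62 59
f 63 60 59
f 59 62 61
f 61 63 59
f 60 66 62
f 64 60 63
f 64 66 60
f 62 66 61
f 65 63 61
f 61 66 65
f 65 64 63
f 66 64 65
f 68 70 67
f 71 68 67
f 67 70 69
f 69 71 67
f 68 74 70
f 72 68 71
f 72 74 68
f 70 74 69
f 73 71 69
f 69 74 73
f 73 72 71
f 74 72 73
f 76 75 78
f 76 78 77
f 78 75 79
f 78 79 77
f 79 75 80
f 79 80 77
f 80 75 81
f 80 81 77
f 81 75 82
f 81 82 77
f 82 75 83
f 82 83 77
f 83 75 84
f 83 84 77
f 84 75 85
f 84 85 77
f 85 75 76
f 85 76 77



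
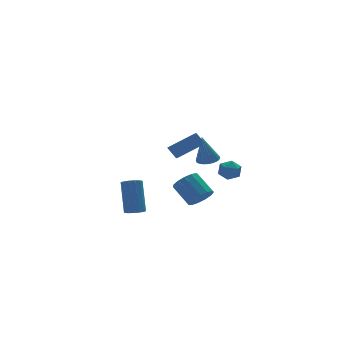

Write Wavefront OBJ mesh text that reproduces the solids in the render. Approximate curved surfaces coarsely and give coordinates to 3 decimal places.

v -3.94 -4.077 -0.855
v -3.489 -3.808 -1.102
v -3.169 -2.755 0.628
v -3.62 -3.023 0.875
v -3.752 -3.624 -1.165
v -3.432 -2.571 0.564
v -4.074 -3.584 -1.13
v -3.754 -2.531 0.599
v -4.354 -3.7 -1.007
v -4.034 -2.647 0.722
v -4.502 -3.936 -0.836
v -4.182 -2.882 0.893
v -4.472 -4.216 -0.671
v -4.152 -3.163 1.058
v -4.273 -4.452 -0.564
v -3.953 -3.399 1.165
v -3.968 -4.569 -0.549
v -3.648 -3.516 1.18
v -3.655 -4.53 -0.632
v -3.334 -3.476 1.098
v -3.431 -4.346 -0.785
v -3.111 -3.293 0.945
v -3.37 -4.077 -0.96
v -3.049 -3.024 0.769
v -0.102 -4.23 -0.578
v 0.65 -4.246 -0.28
v 0.295 -3.106 0.677
v -0.458 -3.09 0.378
v 0.656 -3.951 -0.629
v 0.301 -2.811 0.328
v 0.421 -3.745 -0.961
v 0.066 -2.605 -0.005
v 0.02 -3.693 -1.172
v -0.335 -2.553 -0.216
v -0.42 -3.811 -1.195
v -0.775 -2.672 -0.238
v -0.76 -4.063 -1.022
v -1.115 -2.923 -0.065
v -0.89 -4.367 -0.708
v -1.245 -3.227 0.249
v -0.771 -4.628 -0.353
v -1.126 -3.488 0.604
v -0.439 -4.762 -0.069
v -0.794 -3.622 0.888
v -0.001 -4.728 0.052
v -0.356 -3.588 1.009
v 0.405 -4.535 -0.026
v 0.05 -3.395 0.931
v 1.909 -1.211 0.777
v 2.452 -0.821 0.904
v 1.511 -1.229 2.543
v 2.264 -0.637 0.863
v 2.023 -0.541 0.81
v 1.764 -0.547 0.751
v 1.527 -0.654 0.697
v 1.349 -0.846 0.654
v 1.256 -1.093 0.631
v 1.262 -1.359 0.63
v 1.367 -1.601 0.651
v 1.555 -1.785 0.691
v 1.796 -1.881 0.745
v 2.055 -1.875 0.803
v 2.291 -1.768 0.858
v 2.47 -1.576 0.9
v 2.563 -1.329 0.924
v 2.557 -1.063 0.925
v 0.776 1.312 1
v 2.355 1.054 1.887
v 1.487 2.919 0.202
v 3.066 2.661 1.089
v 1.094 0.819 0.291
v 2.673 0.561 1.178
v 1.805 2.426 -0.507
v 3.384 2.168 0.38
v 3.837 0.709 -1.296
v 4.352 0.656 -0.743
v 3.628 -0.496 -1.217
v 4.143 -0.549 -0.664
v 3.488 -0.189 -0.539
v 3.617 0.555 -0.588
v 4.363 -0.395 -1.372
v 4.492 0.349 -1.421
v 4.676 -0.027 -0.79
v 4.136 0.101 -0.275
v 3.844 0.059 -1.685
v 3.304 0.187 -1.17
f 2 1 5
f 2 5 3
f 3 5 6
f 3 6 4
f 5 1 7
f 5 7 6
f 6 7 8
f 6 8 4
f 7 1 9
f 7 9 8
f 8 9 10
f 8 10 4
f 9 1 11
f 9 11 10
f 10 11 12
f 10 12 4
f 11 1 13
f 11 13 12
f 12 13 14
f 12 14 4
f 13 1 15
f 13 15 14
f 14 15 16
f 14 16 4
f 15 1 17
f 15 17 16
f 16 17 18
f 16 18 4
f 17 1 19
f 17 19 18
f 18 19 20
f 18 20 4
f 19 1 21
f 19 21 20
f 20 21 22
f 20 22 4
f 21 1 23
f 21 23 22
f 22 23 24
f 22 24 4
f 23 1 2
f 23 2 24
f 24 2 3
f 24 3 4
f 26 25 29
f 26 29 27
f 27 29 30
f 27 30 28
f 29 25 31
f 29 31 30
f 30 31 32
f 30 32 28
f 31 25 33
f 31 33 32
f 32 33 34
f 32 34 28
f 33 25 35
f 33 35 34
f 34 35 36
f 34 36 28
f 35 25 37
f 35 37 36
f 36 37 38
f 36 38 28
f 37 25 39
f 37 39 38
f 38 39 40
f 38 40 28
f 39 25 41
f 39 41 40
f 40 41 42
f 40 42 28
f 41 25 43
f 41 43 42
f 42 43 44
f 42 44 28
f 43 25 45
f 43 45 44
f 44 45 46
f 44 46 28
f 45 25 47
f 45 47 46
f 46 47 48
f 46 48 28
f 47 25 26
f 47 26 48
f 48 26 27
f 48 27 28
f 50 49 52
f 50 52 51
f 52 49 53
f 52 53 51
f 53 49 54
f 53 54 51
f 54 49 55
f 54 55 51
f 55 49 56
f 55 56 51
f 56 49 57
f 56 57 51
f 57 49 58
f 57 58 51
f 58 49 59
f 58 59 51
f 59 49 60
f 59 60 51
f 60 49 61
f 60 61 51
f 61 49 62
f 61 62 51
f 62 49 63
f 62 63 51
f 63 49 64
f 63 64 51
f 64 49 65
f 64 65 51
f 65 49 66
f 65 66 51
f 66 49 50
f 66 50 51
f 68 70 67
f 71 68 67
f 67 70 69
f 69 71 67
f 68 74 70
f 72 68 71
f 72 74 68
f 70 74 69
f 73 71 69
f 69 74 73
f 73 72 71
f 74 72 73
f 75 86 80
f 75 80 76
f 75 76 82
f 75 82 85
f 75 85 86
f 76 80 84
f 80 86 79
f 86 85 77
f 85 82 81
f 82 76 83
f 78 84 79
f 78 79 77
f 78 77 81
f 78 81 83
f 78 83 84
f 79 84 80
f 77 79 86
f 81 77 85
f 83 81 82
f 84 83 76



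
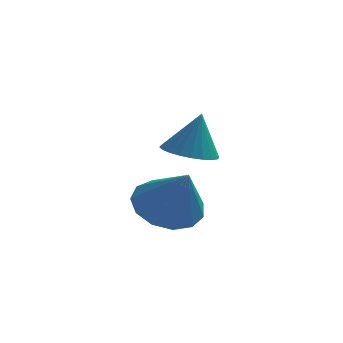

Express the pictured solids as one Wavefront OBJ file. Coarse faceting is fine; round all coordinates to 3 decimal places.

v -0.739 2.982 -2.587
v -0.291 3.566 -2.775
v -0.441 3.158 -1.333
v -0.55 3.703 -2.733
v -0.839 3.73 -2.669
v -1.111 3.644 -2.592
v -1.328 3.456 -2.514
v -1.454 3.197 -2.447
v -1.472 2.904 -2.402
v -1.378 2.623 -2.384
v -1.186 2.397 -2.398
v -0.927 2.26 -2.44
v -0.639 2.233 -2.505
v -0.366 2.319 -2.582
v -0.15 2.507 -2.659
v -0.023 2.767 -2.726
v -0.006 3.059 -2.771
v -0.1 3.34 -2.789
v -1.088 0.505 -3.378
v -0.564 1.237 -3.188
v -0.552 -0.205 -2.122
v -1.018 1.316 -2.95
v -1.494 1.138 -2.848
v -1.841 0.758 -2.914
v -1.949 0.299 -3.128
v -1.783 -0.095 -3.422
v -1.397 -0.299 -3.701
v -0.913 -0.247 -3.878
v -0.484 0.044 -3.897
v -0.247 0.481 -3.75
v -0.277 0.926 -3.486
f 2 1 4
f 2 4 3
f 4 1 5
f 4 5 3
f 5 1 6
f 5 6 3
f 6 1 7
f 6 7 3
f 7 1 8
f 7 8 3
f 8 1 9
f 8 9 3
f 9 1 10
f 9 10 3
f 10 1 11
f 10 11 3
f 11 1 12
f 11 12 3
f 12 1 13
f 12 13 3
f 13 1 14
f 13 14 3
f 14 1 15
f 14 15 3
f 15 1 16
f 15 16 3
f 16 1 17
f 16 17 3
f 17 1 18
f 17 18 3
f 18 1 2
f 18 2 3
f 20 19 22
f 20 22 21
f 22 19 23
f 22 23 21
f 23 19 24
f 23 24 21
f 24 19 25
f 24 25 21
f 25 19 26
f 25 26 21
f 26 19 27
f 26 27 21
f 27 19 28
f 27 28 21
f 28 19 29
f 28 29 21
f 29 19 30
f 29 30 21
f 30 19 31
f 30 31 21
f 31 19 20
f 31 20 21



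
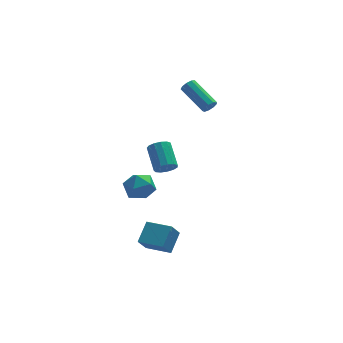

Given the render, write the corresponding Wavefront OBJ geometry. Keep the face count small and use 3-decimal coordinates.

v -1.647 -3.432 -3.91
v -0.922 -2.413 -3.029
v -1.073 -2.923 -4.971
v -0.348 -1.904 -4.09
v -0.372 -4.496 -3.73
v 0.353 -3.477 -2.849
v 0.202 -3.987 -4.791
v 0.927 -2.968 -3.91
v 3.792 1.859 3.449
v 4.211 1.905 3.787
v 3.247 3.608 4.749
v 2.828 3.561 4.411
v 4.269 2.109 3.485
v 3.305 3.811 4.446
v 4.104 2.196 3.166
v 3.141 3.898 4.127
v 3.793 2.125 2.979
v 2.83 3.828 3.941
v 3.482 1.929 3.013
v 2.518 3.632 3.974
v 3.315 1.701 3.251
v 2.351 3.404 4.212
v 3.372 1.546 3.581
v 2.408 3.249 4.543
v 3.625 1.538 3.85
v 2.661 3.24 4.812
v 3.956 1.679 3.932
v 2.992 3.382 4.893
v 1.108 1.816 -1.675
v 1.544 1.511 -1.147
v 1.429 3.058 -0.157
v 0.992 3.364 -0.685
v 1.804 1.705 -1.419
v 1.688 3.252 -0.429
v 1.842 1.933 -1.772
v 1.727 3.48 -0.783
v 1.647 2.125 -2.094
v 1.532 3.672 -1.105
v 1.281 2.219 -2.283
v 1.166 3.766 -1.294
v 0.86 2.185 -2.279
v 0.745 3.732 -1.29
v 0.517 2.034 -2.083
v 0.402 3.581 -1.094
v 0.362 1.814 -1.757
v 0.247 3.361 -0.768
v 0.444 1.595 -1.405
v 0.328 3.142 -0.416
v 0.736 1.446 -1.139
v 0.621 2.993 -0.149
v 1.146 1.415 -1.042
v 1.031 2.962 -0.053
v -0.929 1.639 -1.844
v -0.21 1.48 -2.653
v -1.25 -0.1 -1.787
v -0.531 -0.259 -2.596
v -0.182 0.053 -1.608
v 0.017 1.127 -1.643
v -1.477 0.253 -2.797
v -1.278 1.327 -2.832
v -0.549 0.623 -3.242
v 0.251 0.5 -2.507
v -1.711 0.88 -1.933
v -0.911 0.757 -1.198
f 2 4 1
f 5 2 1
f 1 4 3
f 3 5 1
f 2 8 4
f 6 2 5
f 6 8 2
f 4 8 3
f 7 5 3
f 3 8 7
f 7 6 5
f 8 6 7
f 10 9 13
f 10 13 11
f 11 13 14
f 11 14 12
f 13 9 15
f 13 15 14
f 14 15 16
f 14 16 12
f 15 9 17
f 15 17 16
f 16 17 18
f 16 18 12
f 17 9 19
f 17 19 18
f 18 19 20
f 18 20 12
f 19 9 21
f 19 21 20
f 20 21 22
f 20 22 12
f 21 9 23
f 21 23 22
f 22 23 24
f 22 24 12
f 23 9 25
f 23 25 24
f 24 25 26
f 24 26 12
f 25 9 27
f 25 27 26
f 26 27 28
f 26 28 12
f 27 9 10
f 27 10 28
f 28 10 11
f 28 11 12
f 30 29 33
f 30 33 31
f 31 33 34
f 31 34 32
f 33 29 35
f 33 35 34
f 34 35 36
f 34 36 32
f 35 29 37
f 35 37 36
f 36 37 38
f 36 38 32
f 37 29 39
f 37 39 38
f 38 39 40
f 38 40 32
f 39 29 41
f 39 41 40
f 40 41 42
f 40 42 32
f 41 29 43
f 41 43 42
f 42 43 44
f 42 44 32
f 43 29 45
f 43 45 44
f 44 45 46
f 44 46 32
f 45 29 47
f 45 47 46
f 46 47 48
f 46 48 32
f 47 29 49
f 47 49 48
f 48 49 50
f 48 50 32
f 49 29 51
f 49 51 50
f 50 51 52
f 50 52 32
f 51 29 30
f 51 30 52
f 52 30 31
f 52 31 32
f 53 64 58
f 53 58 54
f 53 54 60
f 53 60 63
f 53 63 64
f 54 58 62
f 58 64 57
f 64 63 55
f 63 60 59
f 60 54 61
f 56 62 57
f 56 57 55
f 56 55 59
f 56 59 61
f 56 61 62
f 57 62 58
f 55 57 64
f 59 55 63
f 61 59 60
f 62 61 54



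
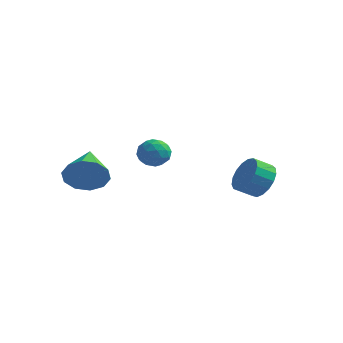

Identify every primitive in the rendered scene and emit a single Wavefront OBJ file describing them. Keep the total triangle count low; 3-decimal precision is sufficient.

v -3.244 -4.708 -2.096
v -2.67 -4.746 -1.205
v -4.076 -2.892 -1.484
v -2.318 -4.431 -1.659
v -2.32 -4.223 -2.281
v -2.674 -4.2 -2.831
v -3.246 -4.371 -3.101
v -3.817 -4.671 -2.987
v -4.169 -4.985 -2.533
v -4.168 -5.194 -1.912
v -3.813 -5.217 -1.361
v -3.241 -5.046 -1.091
v 2.35 1.205 -3.625
v 2.843 1.4 -2.801
v 2.183 0.83 -2.271
v 1.69 0.635 -3.095
v 2.525 1.745 -2.826
v 1.866 1.174 -2.296
v 2.167 1.965 -3.033
v 1.508 1.395 -2.504
v 1.851 2.012 -3.377
v 1.192 1.441 -2.847
v 1.649 1.873 -3.777
v 0.99 1.303 -3.248
v 1.608 1.582 -4.142
v 0.948 1.012 -3.613
v 1.736 1.204 -4.389
v 1.077 0.634 -3.86
v 2.005 0.827 -4.461
v 1.346 0.256 -3.931
v 2.353 0.536 -4.341
v 1.694 -0.034 -3.811
v 2.7 0.399 -4.057
v 2.041 -0.172 -3.527
v 2.967 0.446 -3.674
v 2.308 -0.125 -3.144
v 3.092 0.667 -3.28
v 2.433 0.097 -2.75
v 3.047 1.012 -2.965
v 2.388 0.441 -2.435
v -1.422 -3.323 -0.649
v -0.916 -3.06 -0.104
v -0.444 -3.7 -1.376
v 0.062 -3.437 -0.831
v -0.387 -4.068 -0.68
v -0.991 -3.834 -0.231
v -0.369 -2.926 -1.249
v -0.973 -2.692 -0.8
v -0.265 -2.814 -0.475
v -0.276 -3.52 -0.124
v -1.084 -3.24 -1.356
v -1.095 -3.946 -1.005
v -1.255 -3.158 -0.313
v -0.105 -3.602 -1.167
v -0.369 -3.973 -1.079
v -0.072 -3.818 -0.759
v -1.299 -3.613 -0.387
v -1.002 -3.459 -0.067
v -0.691 -4.051 -0.406
v -0.358 -3.301 -1.413
v -0.061 -3.147 -1.093
v -1.288 -2.942 -0.721
v -0.991 -2.787 -0.401
v -0.669 -2.709 -1.074
v -0.575 -2.859 -0.211
v 0 -3.081 -0.638
v -0.253 -2.781 -0.884
v -0.608 -2.643 -0.619
v -0.581 -3.274 -0.004
v -0.006 -3.496 -0.431
v -0.27 -3.867 -0.343
v -0.626 -3.729 -0.079
v -0.198 -3.13 -0.222
v -1.354 -3.264 -1.049
v -0.779 -3.486 -1.476
v -0.734 -3.031 -1.401
v -1.09 -2.893 -1.137
v -1.36 -3.679 -0.842
v -0.785 -3.901 -1.269
v -0.752 -4.117 -0.861
v -1.107 -3.979 -0.596
v -1.162 -3.63 -1.258
f 2 1 4
f 2 4 3
f 4 1 5
f 4 5 3
f 5 1 6
f 5 6 3
f 6 1 7
f 6 7 3
f 7 1 8
f 7 8 3
f 8 1 9
f 8 9 3
f 9 1 10
f 9 10 3
f 10 1 11
f 10 11 3
f 11 1 12
f 11 12 3
f 12 1 2
f 12 2 3
f 14 13 17
f 14 17 15
f 15 17 18
f 15 18 16
f 17 13 19
f 17 19 18
f 18 19 20
f 18 20 16
f 19 13 21
f 19 21 20
f 20 21 22
f 20 22 16
f 21 13 23
f 21 23 22
f 22 23 24
f 22 24 16
f 23 13 25
f 23 25 24
f 24 25 26
f 24 26 16
f 25 13 27
f 25 27 26
f 26 27 28
f 26 28 16
f 27 13 29
f 27 29 28
f 28 29 30
f 28 30 16
f 29 13 31
f 29 31 30
f 30 31 32
f 30 32 16
f 31 13 33
f 31 33 32
f 32 33 34
f 32 34 16
f 33 13 35
f 33 35 34
f 34 35 36
f 34 36 16
f 35 13 37
f 35 37 36
f 36 37 38
f 36 38 16
f 37 13 39
f 37 39 38
f 38 39 40
f 38 40 16
f 39 13 14
f 39 14 40
f 40 14 15
f 40 15 16
f 41 78 57
f 78 52 81
f 57 81 46
f 78 81 57
f 41 57 53
f 57 46 58
f 53 58 42
f 57 58 53
f 41 53 62
f 53 42 63
f 62 63 48
f 53 63 62
f 41 62 74
f 62 48 77
f 74 77 51
f 62 77 74
f 41 74 78
f 74 51 82
f 78 82 52
f 74 82 78
f 42 58 69
f 58 46 72
f 69 72 50
f 58 72 69
f 46 81 59
f 81 52 80
f 59 80 45
f 81 80 59
f 52 82 79
f 82 51 75
f 79 75 43
f 82 75 79
f 51 77 76
f 77 48 64
f 76 64 47
f 77 64 76
f 48 63 68
f 63 42 65
f 68 65 49
f 63 65 68
f 44 70 56
f 70 50 71
f 56 71 45
f 70 71 56
f 44 56 54
f 56 45 55
f 54 55 43
f 56 55 54
f 44 54 61
f 54 43 60
f 61 60 47
f 54 60 61
f 44 61 66
f 61 47 67
f 66 67 49
f 61 67 66
f 44 66 70
f 66 49 73
f 70 73 50
f 66 73 70
f 45 71 59
f 71 50 72
f 59 72 46
f 71 72 59
f 43 55 79
f 55 45 80
f 79 80 52
f 55 80 79
f 47 60 76
f 60 43 75
f 76 75 51
f 60 75 76
f 49 67 68
f 67 47 64
f 68 64 48
f 67 64 68
f 50 73 69
f 73 49 65
f 69 65 42
f 73 65 69



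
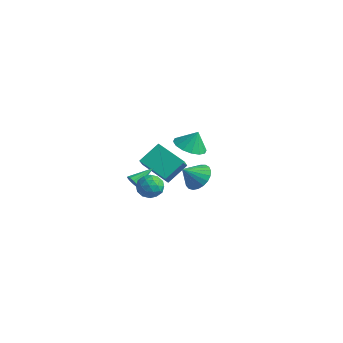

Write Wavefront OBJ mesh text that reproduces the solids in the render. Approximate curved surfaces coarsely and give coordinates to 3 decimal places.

v -4.695 2.046 -3.138
v -4.48 3.433 -2.128
v -5.32 2.871 -4.139
v -5.105 4.259 -3.128
v -2.795 2.401 -4.032
v -2.58 3.789 -3.021
v -3.42 3.227 -5.032
v -3.205 4.614 -4.022
v 3.488 -1.083 0.717
v 4.089 -0.689 1.338
v 3.152 -1.997 1.623
v 3.755 -0.492 1.412
v 3.374 -0.398 1.366
v 3.013 -0.423 1.208
v 2.734 -0.561 0.965
v 2.585 -0.79 0.679
v 2.592 -1.069 0.4
v 2.755 -1.351 0.175
v 3.044 -1.586 0.045
v 3.41 -1.735 0.03
v 3.789 -1.77 0.135
v 4.116 -1.687 0.34
v 4.335 -1.5 0.61
v 4.407 -1.24 0.899
v 4.32 -0.953 1.156
v -0.07 -1.029 -1.396
v 0.667 -1.089 -0.954
v -0.067 -2.411 -1.586
v 0.67 -2.471 -1.144
v -0.06 -2.259 -0.737
v -0.062 -1.405 -0.62
v 0.662 -2.095 -1.92
v 0.66 -1.241 -1.803
v 1.12 -1.747 -1.277
v 0.673 -1.848 -0.547
v -0.073 -1.652 -1.993
v -0.52 -1.753 -1.263
v 0.298 -0.938 -1.159
v 0.302 -2.562 -1.381
v -0.128 -2.438 -1.143
v 0.306 -2.473 -0.883
v -0.13 -1.123 -0.962
v 0.303 -1.158 -0.702
v -0.125 -1.846 -0.575
v 0.297 -2.342 -1.838
v 0.73 -2.377 -1.578
v 0.294 -1.027 -1.657
v 0.728 -1.062 -1.397
v 0.725 -1.654 -1.965
v 0.998 -1.36 -1.089
v 1 -2.172 -1.2
v 0.995 -1.951 -1.656
v 0.994 -1.449 -1.587
v 0.735 -1.419 -0.659
v 0.737 -2.231 -0.77
v 0.308 -2.107 -0.532
v 0.307 -1.605 -0.463
v 1.001 -1.806 -0.849
v -0.137 -1.269 -1.77
v -0.135 -2.081 -1.881
v 0.293 -1.895 -2.077
v 0.292 -1.393 -2.008
v -0.4 -1.328 -1.34
v -0.398 -2.14 -1.451
v -0.394 -2.051 -0.953
v -0.395 -1.549 -0.884
v -0.401 -1.694 -1.691
v 1.076 0.629 1.429
v 2.066 0.41 1.249
v 1.364 1.011 2.551
v 2.007 0.916 1.093
v 1.698 1.346 1.026
v 1.222 1.583 1.068
v 0.707 1.565 1.206
v 0.291 1.296 1.403
v 0.086 0.849 1.608
v 0.146 0.343 1.765
v 0.455 -0.087 1.831
v 0.93 -0.324 1.79
v 1.445 -0.306 1.652
v 1.861 -0.037 1.454
v -2.44 -0.553 -2.781
v -2.135 -0.787 -2.417
v -2.2 0.853 -2.079
v -1.943 -0.696 -2.665
v -1.94 -0.55 -2.959
v -2.129 -0.405 -3.184
v -2.436 -0.317 -3.256
v -2.745 -0.319 -3.146
v -2.937 -0.41 -2.897
v -2.939 -0.556 -2.604
v -2.751 -0.701 -2.378
v -2.444 -0.789 -2.307
f 2 4 1
f 5 2 1
f 1 4 3
f 3 5 1
f 2 8 4
f 6 2 5
f 6 8 2
f 4 8 3
f 7 5 3
f 3 8 7
f 7 6 5
f 8 6 7
f 10 9 12
f 10 12 11
f 12 9 13
f 12 13 11
f 13 9 14
f 13 14 11
f 14 9 15
f 14 15 11
f 15 9 16
f 15 16 11
f 16 9 17
f 16 17 11
f 17 9 18
f 17 18 11
f 18 9 19
f 18 19 11
f 19 9 20
f 19 20 11
f 20 9 21
f 20 21 11
f 21 9 22
f 21 22 11
f 22 9 23
f 22 23 11
f 23 9 24
f 23 24 11
f 24 9 25
f 24 25 11
f 25 9 10
f 25 10 11
f 26 63 42
f 63 37 66
f 42 66 31
f 63 66 42
f 26 42 38
f 42 31 43
f 38 43 27
f 42 43 38
f 26 38 47
f 38 27 48
f 47 48 33
f 38 48 47
f 26 47 59
f 47 33 62
f 59 62 36
f 47 62 59
f 26 59 63
f 59 36 67
f 63 67 37
f 59 67 63
f 27 43 54
f 43 31 57
f 54 57 35
f 43 57 54
f 31 66 44
f 66 37 65
f 44 65 30
f 66 65 44
f 37 67 64
f 67 36 60
f 64 60 28
f 67 60 64
f 36 62 61
f 62 33 49
f 61 49 32
f 62 49 61
f 33 48 53
f 48 27 50
f 53 50 34
f 48 50 53
f 29 55 41
f 55 35 56
f 41 56 30
f 55 56 41
f 29 41 39
f 41 30 40
f 39 40 28
f 41 40 39
f 29 39 46
f 39 28 45
f 46 45 32
f 39 45 46
f 29 46 51
f 46 32 52
f 51 52 34
f 46 52 51
f 29 51 55
f 51 34 58
f 55 58 35
f 51 58 55
f 30 56 44
f 56 35 57
f 44 57 31
f 56 57 44
f 28 40 64
f 40 30 65
f 64 65 37
f 40 65 64
f 32 45 61
f 45 28 60
f 61 60 36
f 45 60 61
f 34 52 53
f 52 32 49
f 53 49 33
f 52 49 53
f 35 58 54
f 58 34 50
f 54 50 27
f 58 50 54
f 69 68 71
f 69 71 70
f 71 68 72
f 71 72 70
f 72 68 73
f 72 73 70
f 73 68 74
f 73 74 70
f 74 68 75
f 74 75 70
f 75 68 76
f 75 76 70
f 76 68 77
f 76 77 70
f 77 68 78
f 77 78 70
f 78 68 79
f 78 79 70
f 79 68 80
f 79 80 70
f 80 68 81
f 80 81 70
f 81 68 69
f 81 69 70
f 83 82 85
f 83 85 84
f 85 82 86
f 85 86 84
f 86 82 87
f 86 87 84
f 87 82 88
f 87 88 84
f 88 82 89
f 88 89 84
f 89 82 90
f 89 90 84
f 90 82 91
f 90 91 84
f 91 82 92
f 91 92 84
f 92 82 93
f 92 93 84
f 93 82 83
f 93 83 84



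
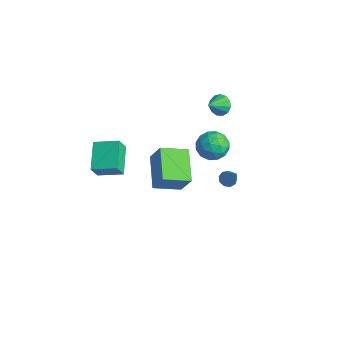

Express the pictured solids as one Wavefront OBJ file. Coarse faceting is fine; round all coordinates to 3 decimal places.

v -3.059 3.775 -0.705
v -2.598 3.268 0.133
v -4.642 3.312 -0.113
v -4.181 2.805 0.725
v -4.15 3.886 0.662
v -3.171 4.172 0.296
v -4.069 2.408 -0.276
v -3.09 2.694 -0.642
v -3.221 2.423 0.398
v -3.271 3.336 0.978
v -3.969 3.244 -0.958
v -4.019 4.157 -0.378
v -2.69 3.562 -0.338
v -4.55 3.018 0.358
v -4.532 3.653 0.321
v -4.261 3.355 0.814
v -3.027 4.093 -0.242
v -2.755 3.795 0.25
v -3.668 4.159 0.562
v -4.485 2.785 -0.23
v -4.213 2.487 0.262
v -2.979 3.225 -0.794
v -2.708 2.927 -0.301
v -3.572 2.421 -0.542
v -2.785 2.767 0.31
v -3.715 2.495 0.659
v -3.649 2.262 0.07
v -3.074 2.43 -0.145
v -2.814 3.304 0.651
v -3.745 3.032 0.999
v -3.726 3.667 0.962
v -3.151 3.836 0.747
v -3.181 2.808 0.807
v -3.495 3.548 -0.979
v -4.426 3.276 -0.631
v -4.089 2.744 -0.727
v -3.514 2.913 -0.942
v -3.525 4.085 -0.639
v -4.455 3.813 -0.29
v -4.166 4.15 0.165
v -3.591 4.318 -0.05
v -4.059 3.772 -0.787
v -1.683 3.082 -1.513
v -1.234 2.965 -1.845
v -0.657 2.978 -0.087
v -1.265 3.35 -1.794
v -1.492 3.61 -1.612
v -1.808 3.623 -1.384
v -2.065 3.383 -1.216
v -2.144 3.002 -1.188
v -2.007 2.659 -1.312
v -1.718 2.514 -1.53
v -1.413 2.635 -1.74
v -3.912 3.975 3.332
v -3.343 3.796 2.86
v -3.668 2.965 4.008
v -3.173 4.043 3.166
v -3.238 4.268 3.525
v -3.517 4.4 3.822
v -3.921 4.397 3.964
v -4.322 4.26 3.904
v -4.593 4.032 3.663
v -4.648 3.787 3.317
v -4.469 3.601 2.975
v -4.114 3.534 2.746
v -3.694 3.607 2.704
v -0.253 -3.028 2.247
v -2.009 -2.068 3.159
v 0.322 -1.507 1.75
v -1.435 -0.546 2.662
v 0.575 -2.874 3.678
v -1.182 -1.913 4.59
v 1.149 -1.352 3.181
v -0.607 -0.392 4.093
v -3.555 -4.626 1.503
v -3.328 -5.188 2.551
v -4.964 -3.602 2.358
v -4.736 -4.164 3.406
v -2.524 -3.516 1.874
v -2.296 -4.078 2.922
v -3.932 -2.492 2.729
v -3.705 -3.054 3.777
f 1 38 17
f 38 12 41
f 17 41 6
f 38 41 17
f 1 17 13
f 17 6 18
f 13 18 2
f 17 18 13
f 1 13 22
f 13 2 23
f 22 23 8
f 13 23 22
f 1 22 34
f 22 8 37
f 34 37 11
f 22 37 34
f 1 34 38
f 34 11 42
f 38 42 12
f 34 42 38
f 2 18 29
f 18 6 32
f 29 32 10
f 18 32 29
f 6 41 19
f 41 12 40
f 19 40 5
f 41 40 19
f 12 42 39
f 42 11 35
f 39 35 3
f 42 35 39
f 11 37 36
f 37 8 24
f 36 24 7
f 37 24 36
f 8 23 28
f 23 2 25
f 28 25 9
f 23 25 28
f 4 30 16
f 30 10 31
f 16 31 5
f 30 31 16
f 4 16 14
f 16 5 15
f 14 15 3
f 16 15 14
f 4 14 21
f 14 3 20
f 21 20 7
f 14 20 21
f 4 21 26
f 21 7 27
f 26 27 9
f 21 27 26
f 4 26 30
f 26 9 33
f 30 33 10
f 26 33 30
f 5 31 19
f 31 10 32
f 19 32 6
f 31 32 19
f 3 15 39
f 15 5 40
f 39 40 12
f 15 40 39
f 7 20 36
f 20 3 35
f 36 35 11
f 20 35 36
f 9 27 28
f 27 7 24
f 28 24 8
f 27 24 28
f 10 33 29
f 33 9 25
f 29 25 2
f 33 25 29
f 44 43 46
f 44 46 45
f 46 43 47
f 46 47 45
f 47 43 48
f 47 48 45
f 48 43 49
f 48 49 45
f 49 43 50
f 49 50 45
f 50 43 51
f 50 51 45
f 51 43 52
f 51 52 45
f 52 43 53
f 52 53 45
f 53 43 44
f 53 44 45
f 55 54 57
f 55 57 56
f 57 54 58
f 57 58 56
f 58 54 59
f 58 59 56
f 59 54 60
f 59 60 56
f 60 54 61
f 60 61 56
f 61 54 62
f 61 62 56
f 62 54 63
f 62 63 56
f 63 54 64
f 63 64 56
f 64 54 65
f 64 65 56
f 65 54 66
f 65 66 56
f 66 54 55
f 66 55 56
f 68 70 67
f 71 68 67
f 67 70 69
f 69 71 67
f 68 74 70
f 72 68 71
f 72 74 68
f 70 74 69
f 73 71 69
f 69 74 73
f 73 72 71
f 74 72 73
f 76 78 75
f 79 76 75
f 75 78 77
f 77 79 75
f 76 82 78
f 80 76 79
f 80 82 76
f 78 82 77
f 81 79 77
f 77 82 81
f 81 80 79
f 82 80 81



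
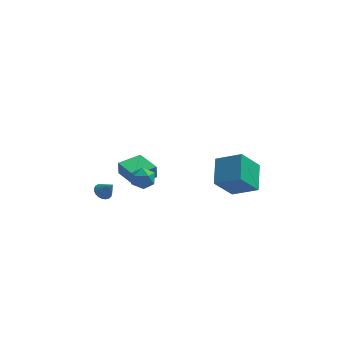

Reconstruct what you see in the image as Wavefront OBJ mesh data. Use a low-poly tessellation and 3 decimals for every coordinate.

v 2.619 -4.364 3.288
v 2.614 -2.674 4.199
v 3.642 -3.541 1.766
v 3.638 -1.851 2.677
v 4.142 -4.789 4.083
v 4.138 -3.099 4.994
v 5.166 -3.966 2.561
v 5.161 -2.276 3.472
v -4.291 0.164 -1.233
v -3.794 0.079 -1.61
v -3.649 -0.184 -0.307
v -3.765 0.329 -1.537
v -3.826 0.55 -1.411
v -3.968 0.705 -1.254
v -4.166 0.766 -1.093
v -4.386 0.723 -0.957
v -4.589 0.583 -0.869
v -4.741 0.371 -0.843
v -4.815 0.123 -0.885
v -4.798 -0.117 -0.987
v -4.694 -0.309 -1.132
v -4.521 -0.419 -1.294
v -4.307 -0.429 -1.445
v -4.091 -0.335 -1.56
v -3.909 -0.156 -1.619
v -2.511 1.586 -1.644
v -2.531 1.531 -0.656
v -3.624 2.975 -1.589
v -3.644 2.919 -0.601
v -1.216 2.621 -1.559
v -1.236 2.565 -0.571
v -2.329 4.009 -1.504
v -2.349 3.954 -0.516
v -2.142 -0.229 0.183
v -1.753 0.123 0.854
v -1.807 -1.483 0.646
v -1.418 -1.131 1.317
v -2.266 -1.094 1.249
v -2.473 -0.319 0.963
v -1.087 -1.041 0.537
v -1.294 -0.266 0.251
v -1.101 -0.379 1.073
v -1.829 -0.412 1.513
v -1.731 -0.948 -0.013
v -2.459 -0.981 0.427
f 2 4 1
f 5 2 1
f 1 4 3
f 3 5 1
f 2 8 4
f 6 2 5
f 6 8 2
f 4 8 3
f 7 5 3
f 3 8 7
f 7 6 5
f 8 6 7
f 10 9 12
f 10 12 11
f 12 9 13
f 12 13 11
f 13 9 14
f 13 14 11
f 14 9 15
f 14 15 11
f 15 9 16
f 15 16 11
f 16 9 17
f 16 17 11
f 17 9 18
f 17 18 11
f 18 9 19
f 18 19 11
f 19 9 20
f 19 20 11
f 20 9 21
f 20 21 11
f 21 9 22
f 21 22 11
f 22 9 23
f 22 23 11
f 23 9 24
f 23 24 11
f 24 9 25
f 24 25 11
f 25 9 10
f 25 10 11
f 27 29 26
f 30 27 26
f 26 29 28
f 28 30 26
f 27 33 29
f 31 27 30
f 31 33 27
f 29 33 28
f 32 30 28
f 28 33 32
f 32 31 30
f 33 31 32
f 34 45 39
f 34 39 35
f 34 35 41
f 34 41 44
f 34 44 45
f 35 39 43
f 39 45 38
f 45 44 36
f 44 41 40
f 41 35 42
f 37 43 38
f 37 38 36
f 37 36 40
f 37 40 42
f 37 42 43
f 38 43 39
f 36 38 45
f 40 36 44
f 42 40 41
f 43 42 35



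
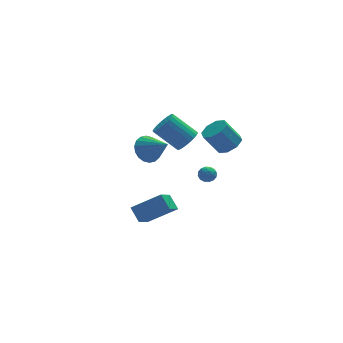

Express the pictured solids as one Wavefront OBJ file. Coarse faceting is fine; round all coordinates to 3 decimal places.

v 0.243 1.021 0.758
v 0.952 1.535 1.071
v -0.354 2.494 2.454
v -1.063 1.979 2.142
v 0.824 1.746 0.805
v -0.482 2.704 2.188
v 0.607 1.846 0.531
v -0.699 2.804 1.914
v 0.336 1.82 0.292
v -0.971 2.778 1.675
v 0.05 1.673 0.124
v -1.256 2.631 1.507
v -0.207 1.426 0.053
v -1.513 2.385 1.436
v -0.395 1.118 0.089
v -1.701 2.076 1.472
v -0.486 0.795 0.227
v -1.792 1.753 1.61
v -0.466 0.506 0.446
v -1.772 1.465 1.829
v -0.338 0.296 0.712
v -1.644 1.254 2.095
v -0.121 0.196 0.986
v -1.427 1.154 2.369
v 0.151 0.222 1.225
v -1.156 1.18 2.608
v 0.436 0.369 1.393
v -0.87 1.327 2.776
v 0.693 0.615 1.464
v -0.613 1.574 2.847
v 0.881 0.924 1.428
v -0.425 1.882 2.811
v 0.972 1.247 1.29
v -0.334 2.205 2.673
v -3.437 -2.241 2.838
v -2.568 -2.149 2.311
v -2.623 -3.599 3.942
v -2.516 -1.847 2.645
v -2.646 -1.622 3.017
v -2.933 -1.52 3.354
v -3.319 -1.56 3.589
v -3.729 -1.736 3.674
v -4.081 -2.011 3.595
v -4.305 -2.332 3.365
v -4.357 -2.635 3.031
v -4.227 -2.86 2.659
v -3.94 -2.962 2.322
v -3.554 -2.921 2.087
v -3.144 -2.746 2.001
v -2.792 -2.47 2.081
v 1.282 -3.588 3.106
v 1.924 -4.015 3.608
v 1.019 -3.739 4.997
v 0.378 -3.312 4.494
v 2.044 -3.324 3.549
v 1.139 -3.047 4.938
v 1.718 -2.787 3.23
v 0.813 -2.511 4.619
v 1.136 -2.72 2.838
v 0.232 -2.444 4.227
v 0.641 -3.161 2.603
v -0.264 -2.885 3.992
v 0.521 -3.853 2.662
v -0.384 -3.576 4.051
v 0.847 -4.389 2.981
v -0.058 -4.113 4.37
v 1.428 -4.456 3.373
v 0.524 -4.18 4.762
v -3.789 -1.449 -4.251
v -1.966 -1.929 -3.136
v -4.037 -0.563 -3.465
v -2.214 -1.043 -2.35
v -2.806 -0.217 -5.33
v -0.983 -0.697 -4.215
v -3.054 0.669 -4.544
v -1.231 0.189 -3.429
v 0.318 -0.782 -0.946
v 0.889 -0.544 -0.819
v 0.751 -1.536 -1.481
v 1.322 -1.298 -1.354
v 0.979 -1.558 -0.893
v 0.711 -1.092 -0.562
v 0.929 -0.988 -1.738
v 0.661 -0.522 -1.407
v 1.266 -0.671 -1.309
v 1.297 -1.024 -0.786
v 0.343 -1.056 -1.514
v 0.374 -1.409 -0.991
v 0.565 -0.597 -0.836
v 1.075 -1.483 -1.464
v 0.873 -1.636 -1.193
v 1.208 -1.496 -1.119
v 0.461 -0.919 -0.685
v 0.797 -0.779 -0.61
v 0.85 -1.375 -0.653
v 0.843 -1.301 -1.69
v 1.179 -1.161 -1.615
v 0.432 -0.584 -1.181
v 0.767 -0.444 -1.107
v 0.79 -0.705 -1.647
v 1.123 -0.532 -1.049
v 1.377 -0.975 -1.363
v 1.146 -0.793 -1.589
v 0.989 -0.519 -1.395
v 1.141 -0.739 -0.742
v 1.395 -1.182 -1.056
v 1.194 -1.335 -0.785
v 1.037 -1.061 -0.591
v 1.363 -0.814 -1.03
v 0.245 -0.898 -1.244
v 0.499 -1.341 -1.558
v 0.603 -1.019 -1.709
v 0.446 -0.745 -1.515
v 0.263 -1.105 -0.937
v 0.517 -1.548 -1.251
v 0.651 -1.561 -0.905
v 0.494 -1.287 -0.711
v 0.277 -1.266 -1.27
f 2 1 5
f 2 5 3
f 3 5 6
f 3 6 4
f 5 1 7
f 5 7 6
f 6 7 8
f 6 8 4
f 7 1 9
f 7 9 8
f 8 9 10
f 8 10 4
f 9 1 11
f 9 11 10
f 10 11 12
f 10 12 4
f 11 1 13
f 11 13 12
f 12 13 14
f 12 14 4
f 13 1 15
f 13 15 14
f 14 15 16
f 14 16 4
f 15 1 17
f 15 17 16
f 16 17 18
f 16 18 4
f 17 1 19
f 17 19 18
f 18 19 20
f 18 20 4
f 19 1 21
f 19 21 20
f 20 21 22
f 20 22 4
f 21 1 23
f 21 23 22
f 22 23 24
f 22 24 4
f 23 1 25
f 23 25 24
f 24 25 26
f 24 26 4
f 25 1 27
f 25 27 26
f 26 27 28
f 26 28 4
f 27 1 29
f 27 29 28
f 28 29 30
f 28 30 4
f 29 1 31
f 29 31 30
f 30 31 32
f 30 32 4
f 31 1 33
f 31 33 32
f 32 33 34
f 32 34 4
f 33 1 2
f 33 2 34
f 34 2 3
f 34 3 4
f 36 35 38
f 36 38 37
f 38 35 39
f 38 39 37
f 39 35 40
f 39 40 37
f 40 35 41
f 40 41 37
f 41 35 42
f 41 42 37
f 42 35 43
f 42 43 37
f 43 35 44
f 43 44 37
f 44 35 45
f 44 45 37
f 45 35 46
f 45 46 37
f 46 35 47
f 46 47 37
f 47 35 48
f 47 48 37
f 48 35 49
f 48 49 37
f 49 35 50
f 49 50 37
f 50 35 36
f 50 36 37
f 52 51 55
f 52 55 53
f 53 55 56
f 53 56 54
f 55 51 57
f 55 57 56
f 56 57 58
f 56 58 54
f 57 51 59
f 57 59 58
f 58 59 60
f 58 60 54
f 59 51 61
f 59 61 60
f 60 61 62
f 60 62 54
f 61 51 63
f 61 63 62
f 62 63 64
f 62 64 54
f 63 51 65
f 63 65 64
f 64 65 66
f 64 66 54
f 65 51 67
f 65 67 66
f 66 67 68
f 66 68 54
f 67 51 52
f 67 52 68
f 68 52 53
f 68 53 54
f 70 72 69
f 73 70 69
f 69 72 71
f 71 73 69
f 70 76 72
f 74 70 73
f 74 76 70
f 72 76 71
f 75 73 71
f 71 76 75
f 75 74 73
f 76 74 75
f 77 114 93
f 114 88 117
f 93 117 82
f 114 117 93
f 77 93 89
f 93 82 94
f 89 94 78
f 93 94 89
f 77 89 98
f 89 78 99
f 98 99 84
f 89 99 98
f 77 98 110
f 98 84 113
f 110 113 87
f 98 113 110
f 77 110 114
f 110 87 118
f 114 118 88
f 110 118 114
f 78 94 105
f 94 82 108
f 105 108 86
f 94 108 105
f 82 117 95
f 117 88 116
f 95 116 81
f 117 116 95
f 88 118 115
f 118 87 111
f 115 111 79
f 118 111 115
f 87 113 112
f 113 84 100
f 112 100 83
f 113 100 112
f 84 99 104
f 99 78 101
f 104 101 85
f 99 101 104
f 80 106 92
f 106 86 107
f 92 107 81
f 106 107 92
f 80 92 90
f 92 81 91
f 90 91 79
f 92 91 90
f 80 90 97
f 90 79 96
f 97 96 83
f 90 96 97
f 80 97 102
f 97 83 103
f 102 103 85
f 97 103 102
f 80 102 106
f 102 85 109
f 106 109 86
f 102 109 106
f 81 107 95
f 107 86 108
f 95 108 82
f 107 108 95
f 79 91 115
f 91 81 116
f 115 116 88
f 91 116 115
f 83 96 112
f 96 79 111
f 112 111 87
f 96 111 112
f 85 103 104
f 103 83 100
f 104 100 84
f 103 100 104
f 86 109 105
f 109 85 101
f 105 101 78
f 109 101 105

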